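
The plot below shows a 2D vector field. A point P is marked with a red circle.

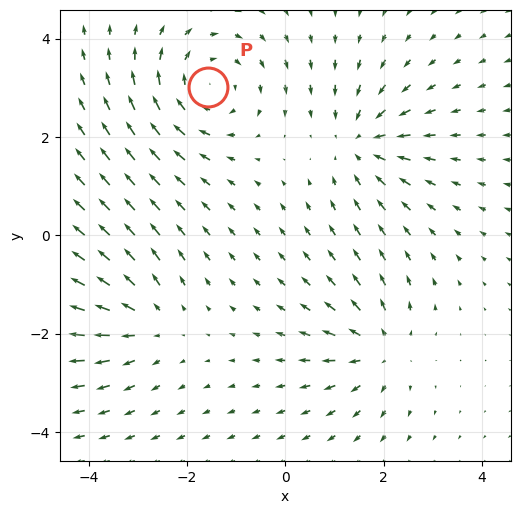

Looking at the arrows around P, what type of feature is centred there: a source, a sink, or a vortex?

At P (-1.6, 3.0) the arrows circulate clockwise. Divergence ≈0, curl about -4 — near-zero divergence with nonzero curl is a vortex.

vortex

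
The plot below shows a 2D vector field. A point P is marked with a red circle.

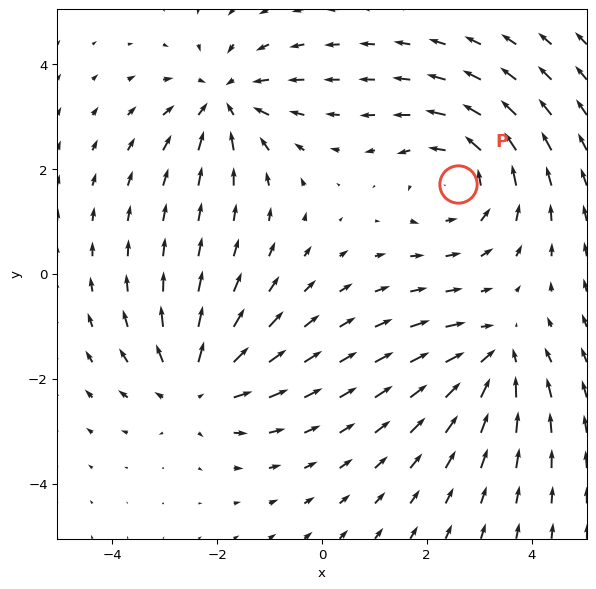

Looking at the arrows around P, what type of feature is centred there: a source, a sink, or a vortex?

At P (2.6, 1.7) the arrows circulate counterclockwise. Divergence ≈0, curl about +3 — near-zero divergence with nonzero curl is a vortex.

vortex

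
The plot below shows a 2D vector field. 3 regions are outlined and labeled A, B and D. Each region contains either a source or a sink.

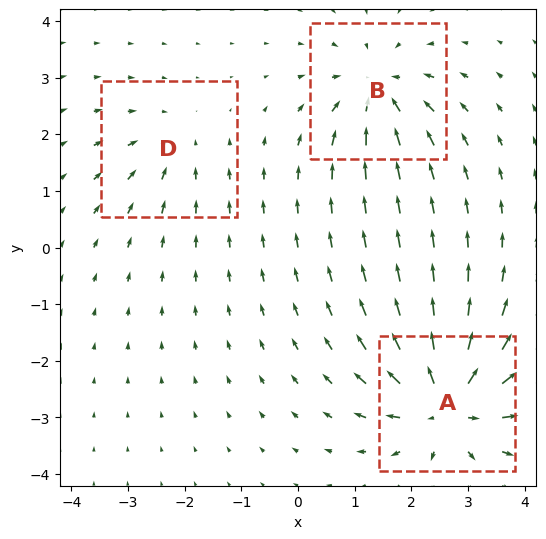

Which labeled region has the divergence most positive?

A

Divergence at each region's feature centre — A: about +6, B: about -4, D: about -2. Region A is most positive.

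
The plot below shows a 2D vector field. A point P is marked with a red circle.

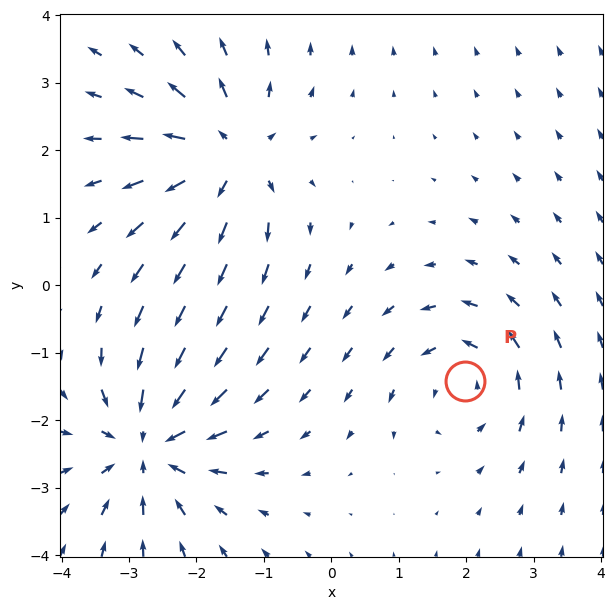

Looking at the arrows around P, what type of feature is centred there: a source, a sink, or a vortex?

vortex

At P (2.0, -1.4) the arrows circulate counterclockwise. Divergence ≈0, curl about +4 — near-zero divergence with nonzero curl is a vortex.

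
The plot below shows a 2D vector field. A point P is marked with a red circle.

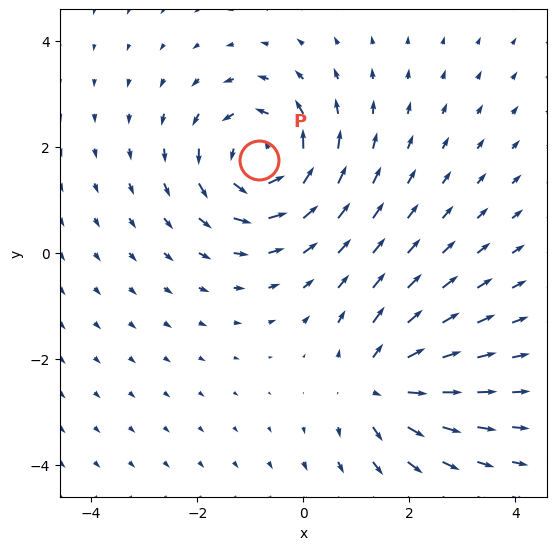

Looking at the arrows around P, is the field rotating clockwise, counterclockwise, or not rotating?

Near P at (-0.8, 1.8) the arrows circulate counterclockwise. The curl (z-component) there is about +4; positive curl means counterclockwise rotation.

counterclockwise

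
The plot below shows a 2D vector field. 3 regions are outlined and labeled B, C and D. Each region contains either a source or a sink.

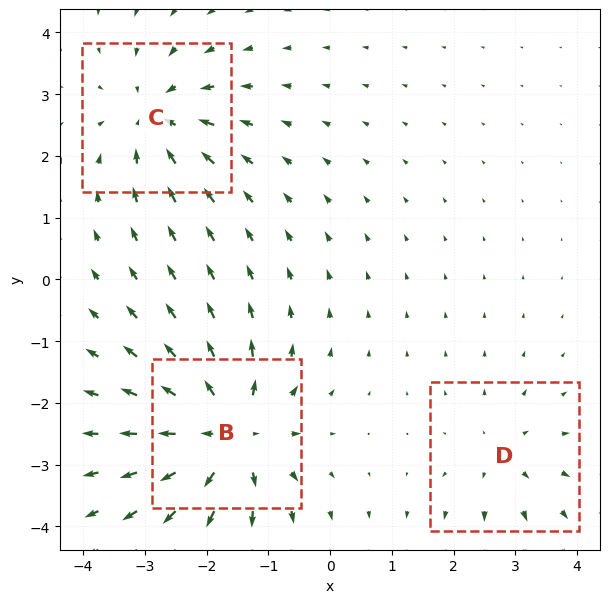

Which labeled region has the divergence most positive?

B

Divergence at each region's feature centre — B: about +6, C: about -4, D: about +2. Region B is most positive.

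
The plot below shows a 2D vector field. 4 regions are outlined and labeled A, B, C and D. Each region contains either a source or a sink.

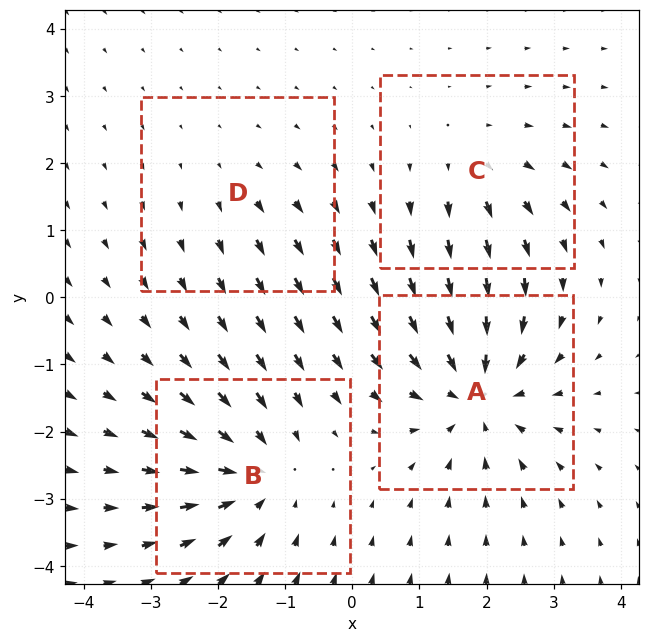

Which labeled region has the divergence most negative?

A

Divergence at each region's feature centre — A: about -6, B: about -5, C: about +3, D: about +2. Region A is most negative.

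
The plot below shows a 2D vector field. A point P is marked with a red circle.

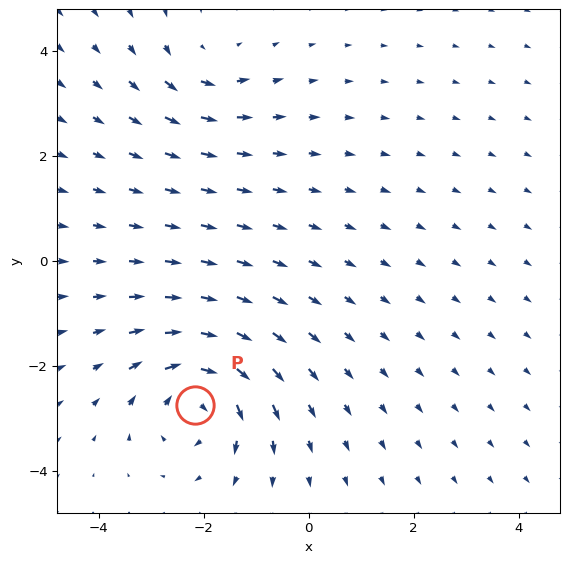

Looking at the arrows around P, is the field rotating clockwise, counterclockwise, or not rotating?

clockwise

Near P at (-2.2, -2.7) the arrows circulate clockwise. The curl (z-component) there is about -6; negative curl means clockwise rotation.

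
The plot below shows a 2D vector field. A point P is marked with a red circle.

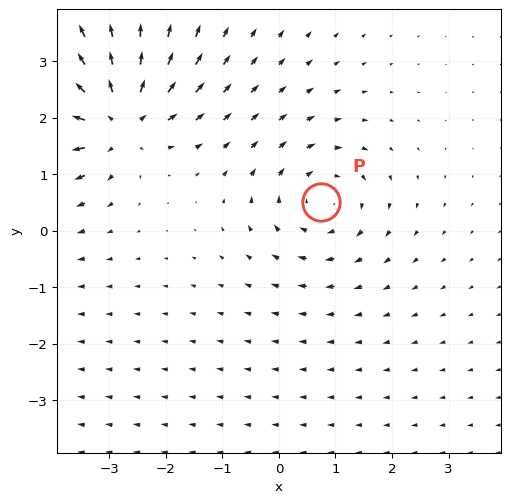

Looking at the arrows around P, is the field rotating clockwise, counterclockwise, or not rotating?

Near P at (0.8, 0.5) the arrows circulate clockwise. The curl (z-component) there is about -3; negative curl means clockwise rotation.

clockwise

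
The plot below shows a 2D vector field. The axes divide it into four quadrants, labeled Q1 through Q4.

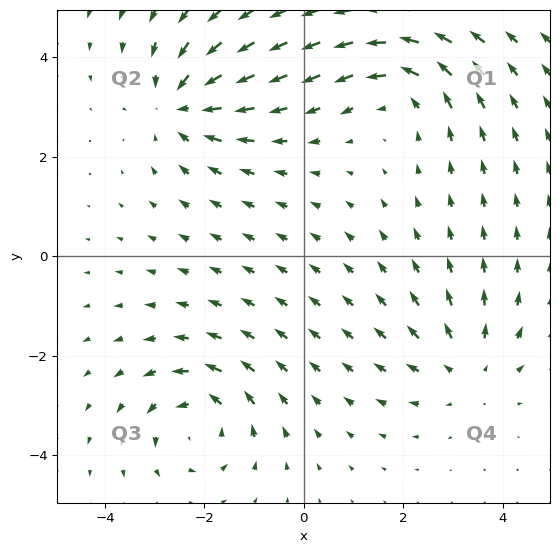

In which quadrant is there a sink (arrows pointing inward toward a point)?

The sink sits at approximately (-2.4, 3.1), which lies in quadrant Q2. The divergence there is about -4, negative as expected for a sink.

Q2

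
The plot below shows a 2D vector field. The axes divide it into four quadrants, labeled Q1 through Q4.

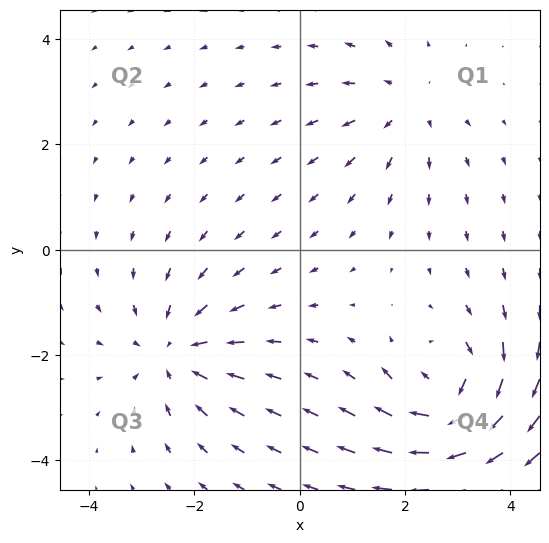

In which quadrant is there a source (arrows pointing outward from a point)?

Q1

The source sits at approximately (2.0, 2.7), which lies in quadrant Q1. The divergence there is about +2, positive as expected for a source.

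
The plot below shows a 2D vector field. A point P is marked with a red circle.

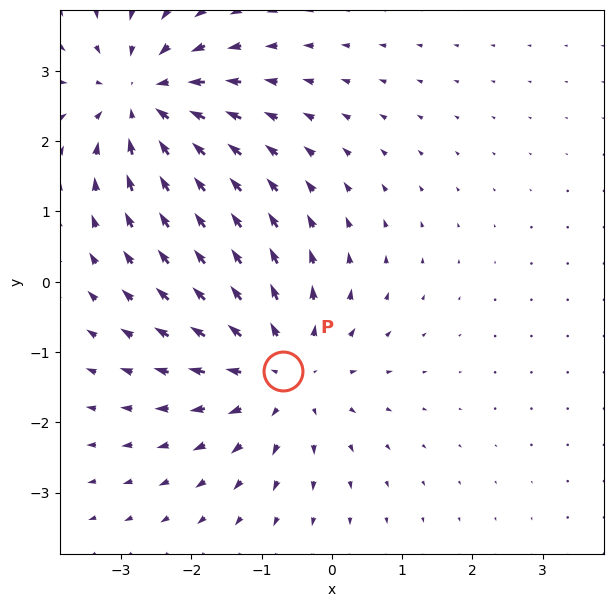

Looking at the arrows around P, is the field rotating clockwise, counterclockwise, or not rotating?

not rotating

Near P at (-0.7, -1.3) the arrows show no circulation. The curl there is ≈0.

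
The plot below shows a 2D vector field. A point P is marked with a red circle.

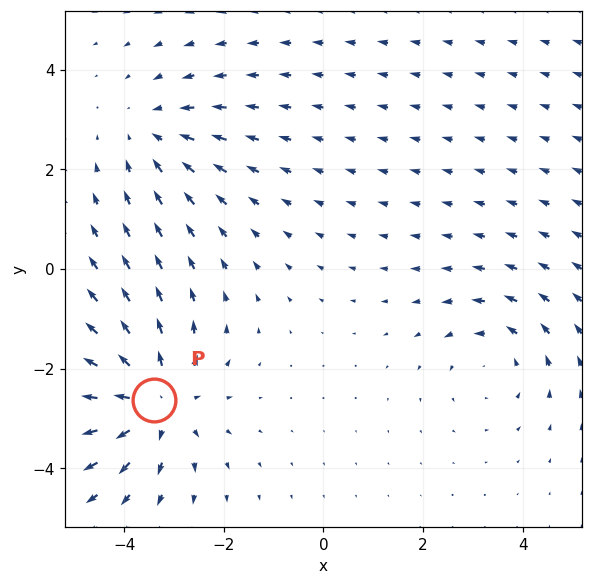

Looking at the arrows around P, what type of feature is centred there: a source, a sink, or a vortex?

source

At P (-3.4, -2.6) the arrows spread outward. Divergence about +3, curl ≈0 — positive divergence with near-zero curl is a source.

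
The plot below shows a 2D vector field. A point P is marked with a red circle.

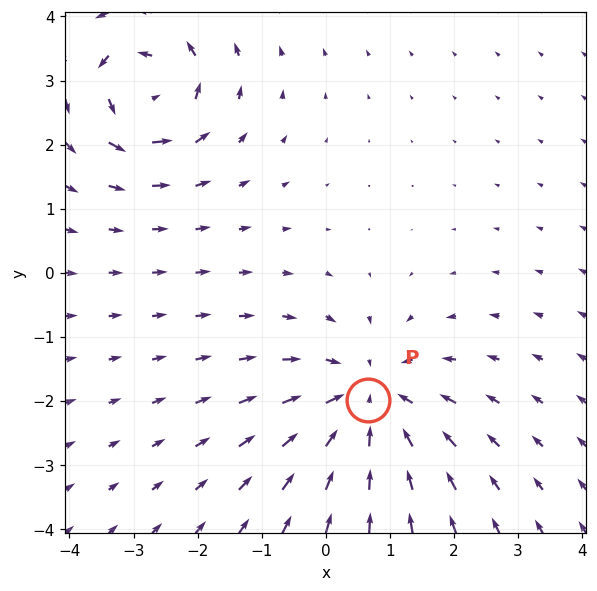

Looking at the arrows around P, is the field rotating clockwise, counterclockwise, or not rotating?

not rotating

Near P at (0.7, -2.0) the arrows show no circulation. The curl there is ≈0.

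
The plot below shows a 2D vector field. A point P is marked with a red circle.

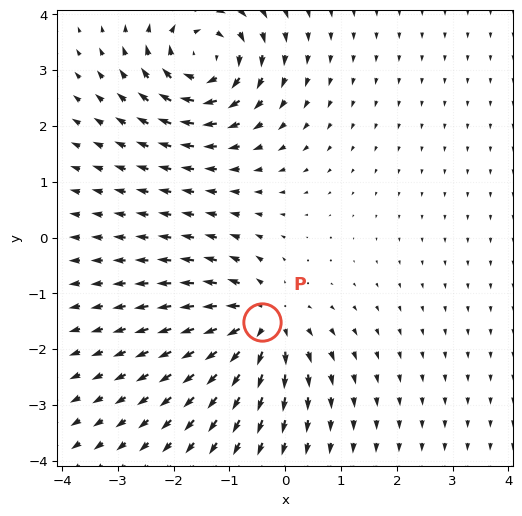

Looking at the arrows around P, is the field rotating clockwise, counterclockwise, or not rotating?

Near P at (-0.4, -1.5) the arrows show no circulation. The curl there is ≈0.

not rotating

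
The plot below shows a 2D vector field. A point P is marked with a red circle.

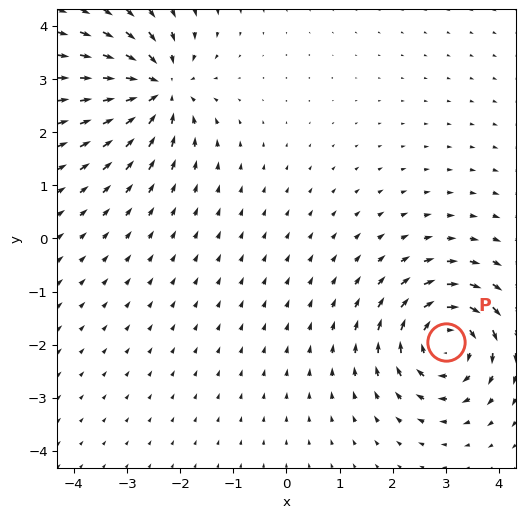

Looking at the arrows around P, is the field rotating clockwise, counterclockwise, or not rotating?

Near P at (3.0, -2.0) the arrows circulate clockwise. The curl (z-component) there is about -5; negative curl means clockwise rotation.

clockwise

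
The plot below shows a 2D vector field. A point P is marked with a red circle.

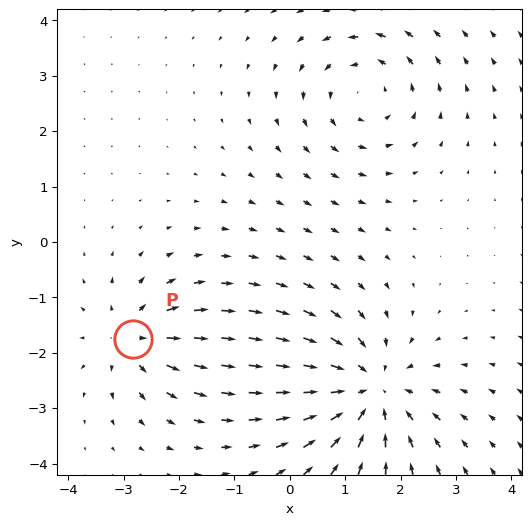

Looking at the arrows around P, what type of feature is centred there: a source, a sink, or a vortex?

source

At P (-2.8, -1.7) the arrows spread outward. Divergence about +4, curl ≈0 — positive divergence with near-zero curl is a source.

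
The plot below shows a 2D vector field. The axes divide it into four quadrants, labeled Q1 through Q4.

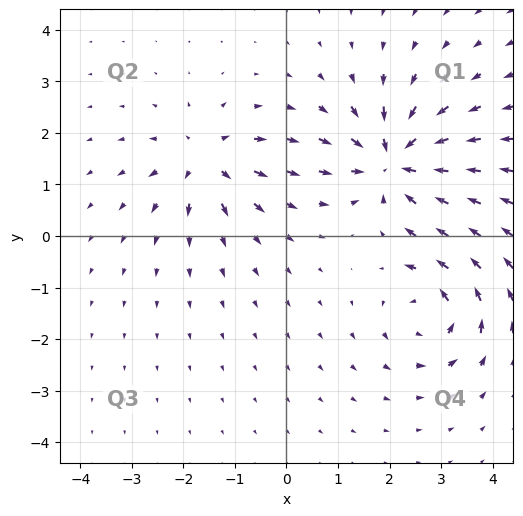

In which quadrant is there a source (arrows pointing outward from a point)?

Q2

The source sits at approximately (-1.6, 1.5), which lies in quadrant Q2. The divergence there is about +4, positive as expected for a source.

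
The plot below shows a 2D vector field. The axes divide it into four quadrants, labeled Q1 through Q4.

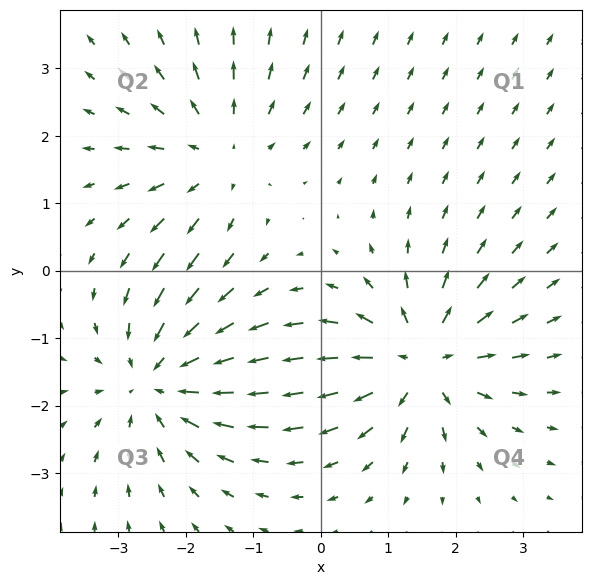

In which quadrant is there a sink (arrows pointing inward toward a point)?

Q3

The sink sits at approximately (-2.4, -1.6), which lies in quadrant Q3. The divergence there is about -4, negative as expected for a sink.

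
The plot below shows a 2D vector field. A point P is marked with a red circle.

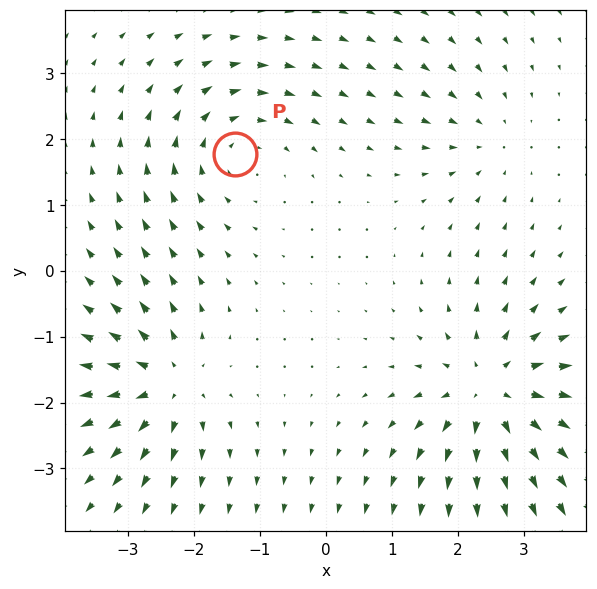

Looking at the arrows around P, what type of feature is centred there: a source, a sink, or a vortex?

At P (-1.4, 1.8) the arrows circulate clockwise. Divergence ≈0, curl about -3 — near-zero divergence with nonzero curl is a vortex.

vortex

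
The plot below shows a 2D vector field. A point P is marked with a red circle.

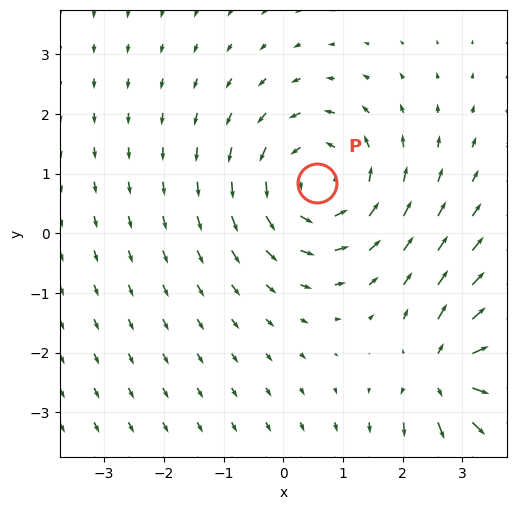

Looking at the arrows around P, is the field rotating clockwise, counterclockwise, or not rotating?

Near P at (0.6, 0.8) the arrows circulate counterclockwise. The curl (z-component) there is about +4; positive curl means counterclockwise rotation.

counterclockwise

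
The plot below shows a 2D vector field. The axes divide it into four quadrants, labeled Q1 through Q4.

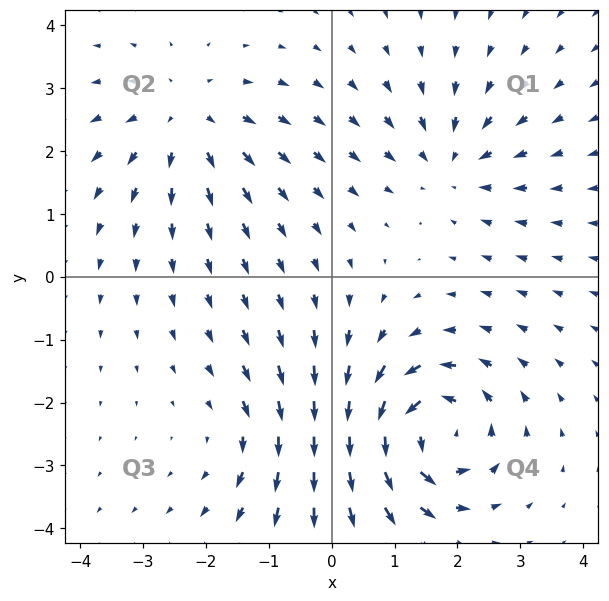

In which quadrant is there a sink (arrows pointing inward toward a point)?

Q1

The sink sits at approximately (1.9, 1.8), which lies in quadrant Q1. The divergence there is about -3, negative as expected for a sink.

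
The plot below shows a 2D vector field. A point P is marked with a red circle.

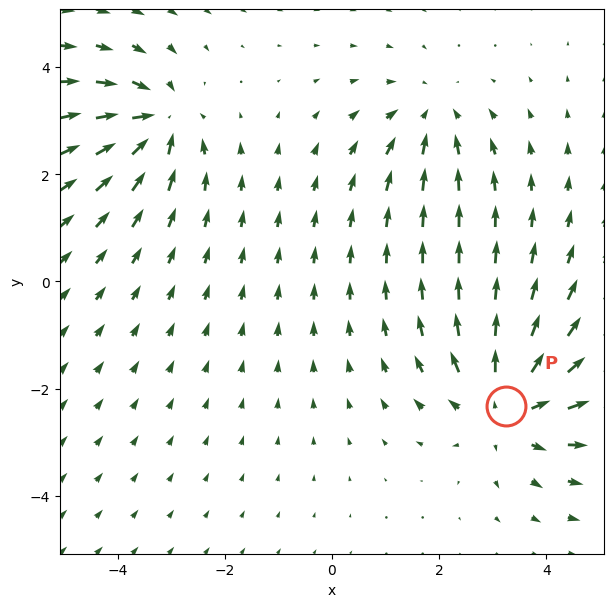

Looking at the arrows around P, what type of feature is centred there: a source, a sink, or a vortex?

At P (3.3, -2.3) the arrows spread outward. Divergence about +4, curl ≈0 — positive divergence with near-zero curl is a source.

source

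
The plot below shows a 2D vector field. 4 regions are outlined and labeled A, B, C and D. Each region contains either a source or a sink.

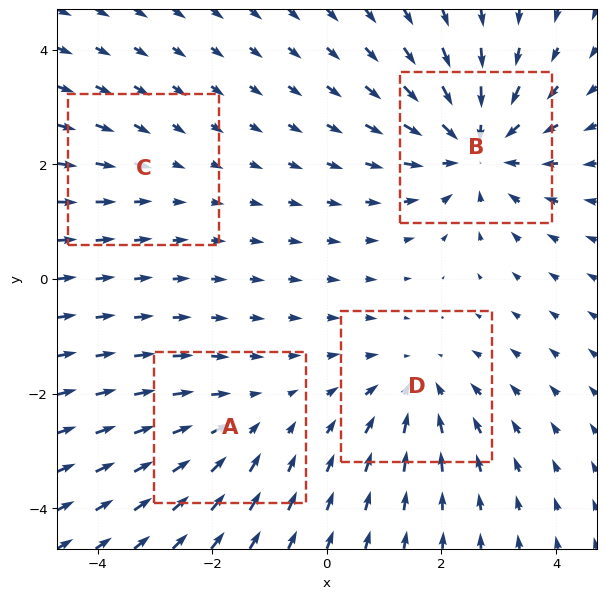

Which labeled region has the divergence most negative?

Divergence at each region's feature centre — A: about -3, B: about -6, C: about -2, D: about -4. Region B is most negative.

B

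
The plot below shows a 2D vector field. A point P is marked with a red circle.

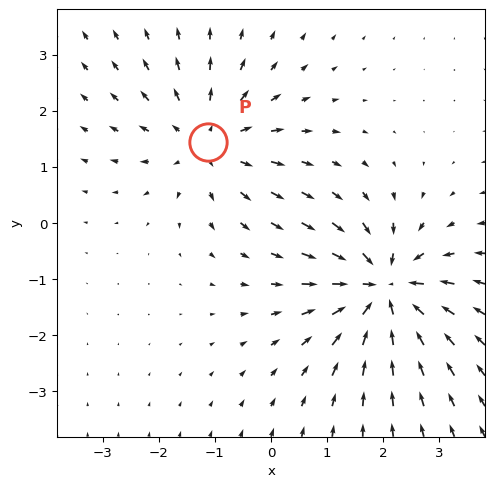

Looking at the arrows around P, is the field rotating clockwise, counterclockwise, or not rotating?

Near P at (-1.1, 1.4) the arrows show no circulation. The curl there is ≈0.

not rotating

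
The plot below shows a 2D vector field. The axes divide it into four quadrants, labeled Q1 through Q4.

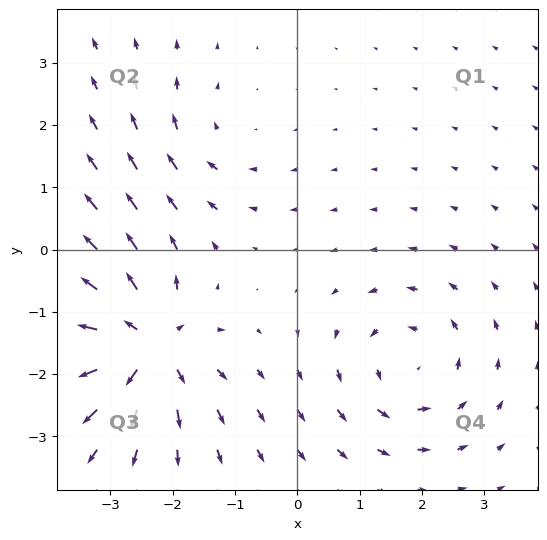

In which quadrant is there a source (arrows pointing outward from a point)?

The source sits at approximately (-2.4, -1.5), which lies in quadrant Q3. The divergence there is about +7, positive as expected for a source.

Q3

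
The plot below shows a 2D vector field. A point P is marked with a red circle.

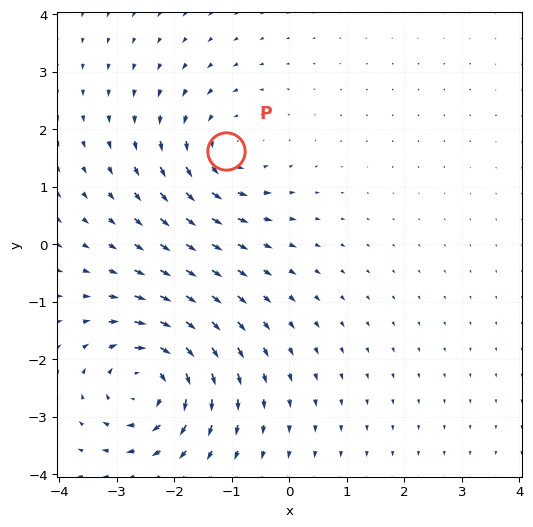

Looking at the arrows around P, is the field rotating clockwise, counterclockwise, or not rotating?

counterclockwise

Near P at (-1.1, 1.6) the arrows circulate counterclockwise. The curl (z-component) there is about +3; positive curl means counterclockwise rotation.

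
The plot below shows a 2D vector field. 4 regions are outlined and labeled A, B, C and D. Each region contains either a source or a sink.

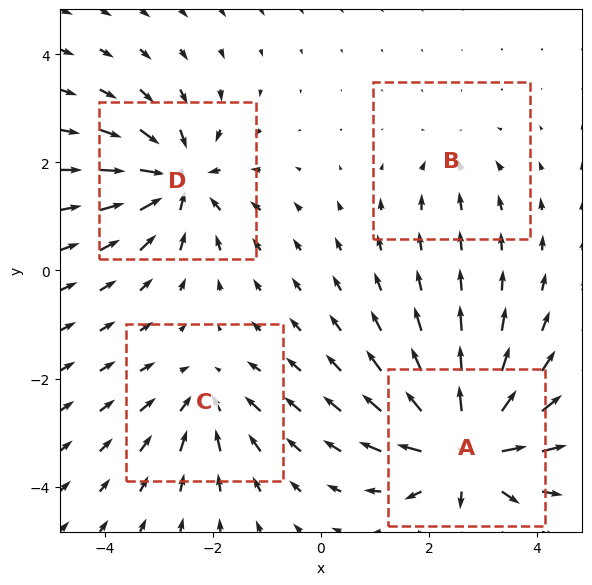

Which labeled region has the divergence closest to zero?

B

Divergence at each region's feature centre — A: about +8, B: about -3, C: about -4, D: about -6. Region B is closest to zero.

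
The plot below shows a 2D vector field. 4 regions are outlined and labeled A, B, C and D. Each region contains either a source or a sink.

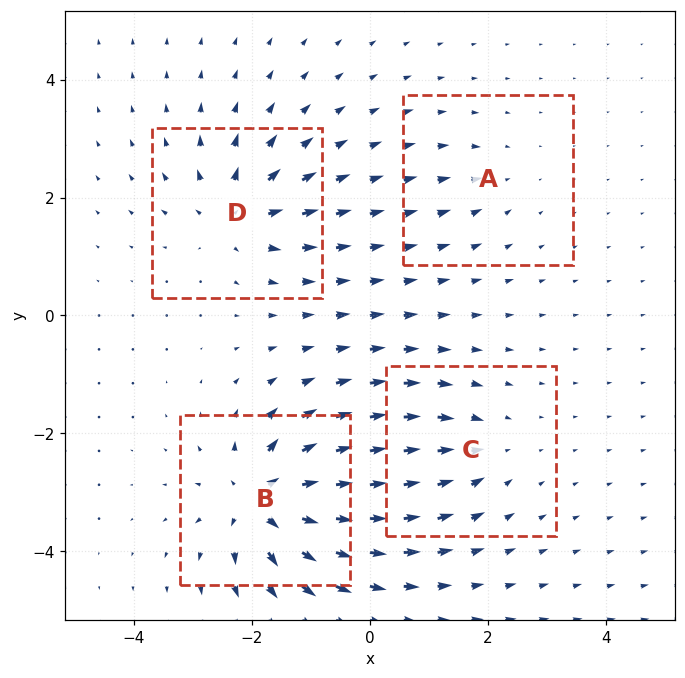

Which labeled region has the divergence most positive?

Divergence at each region's feature centre — A: about -3, B: about +9, C: about -4, D: about +6. Region B is most positive.

B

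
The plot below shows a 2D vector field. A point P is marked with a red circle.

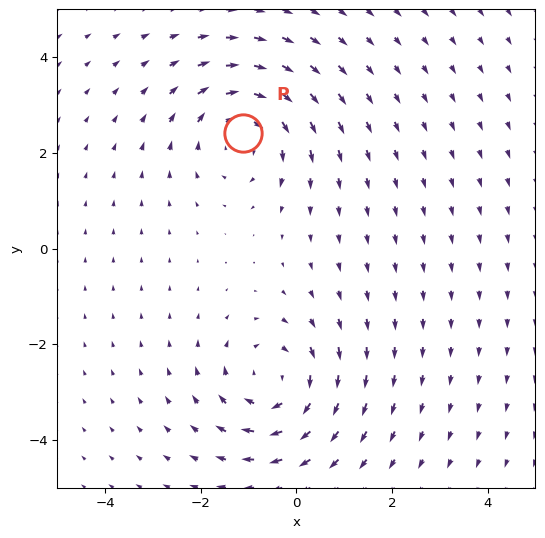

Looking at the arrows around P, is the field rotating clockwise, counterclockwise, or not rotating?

Near P at (-1.1, 2.4) the arrows circulate clockwise. The curl (z-component) there is about -4; negative curl means clockwise rotation.

clockwise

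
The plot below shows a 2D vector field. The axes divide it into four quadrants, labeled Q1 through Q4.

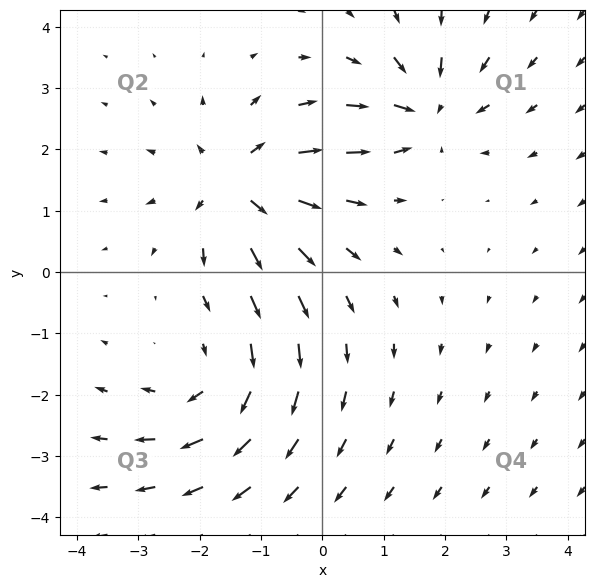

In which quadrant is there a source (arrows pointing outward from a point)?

Q2

The source sits at approximately (-1.4, 1.4), which lies in quadrant Q2. The divergence there is about +5, positive as expected for a source.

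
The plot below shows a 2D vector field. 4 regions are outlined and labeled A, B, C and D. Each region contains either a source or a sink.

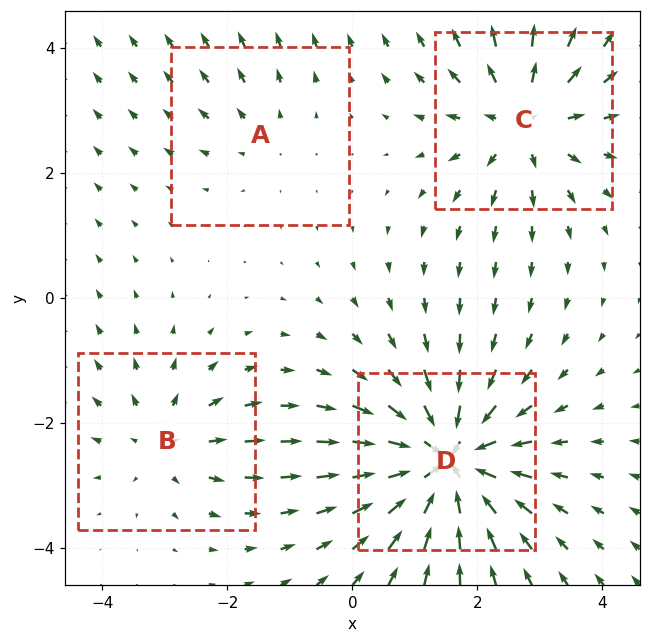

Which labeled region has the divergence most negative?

Divergence at each region's feature centre — A: about +2, B: about +3, C: about +5, D: about -7. Region D is most negative.

D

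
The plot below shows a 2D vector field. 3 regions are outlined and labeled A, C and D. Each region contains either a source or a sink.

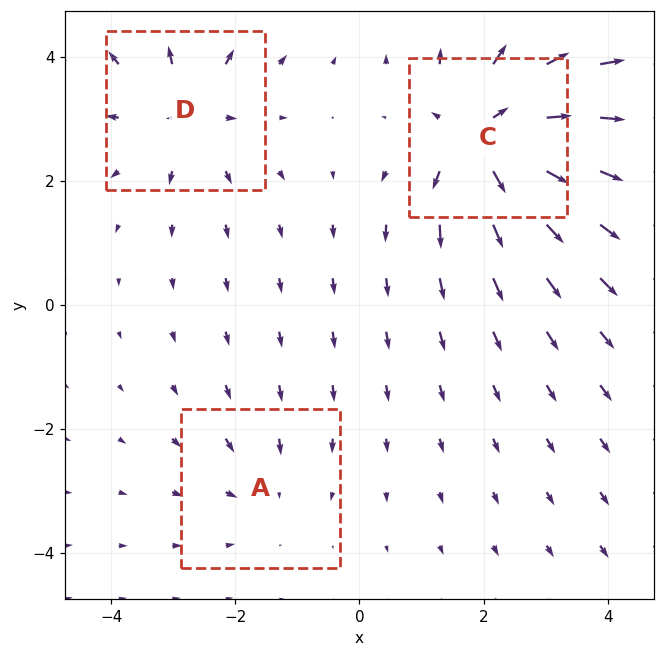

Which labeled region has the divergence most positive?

Divergence at each region's feature centre — A: about -2, C: about +5, D: about +3. Region C is most positive.

C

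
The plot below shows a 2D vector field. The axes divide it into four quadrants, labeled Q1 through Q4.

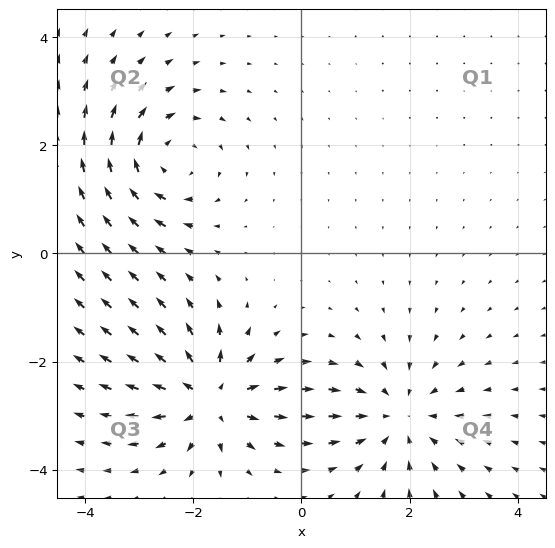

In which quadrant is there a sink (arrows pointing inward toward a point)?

Q4

The sink sits at approximately (1.8, -3.0), which lies in quadrant Q4. The divergence there is about -4, negative as expected for a sink.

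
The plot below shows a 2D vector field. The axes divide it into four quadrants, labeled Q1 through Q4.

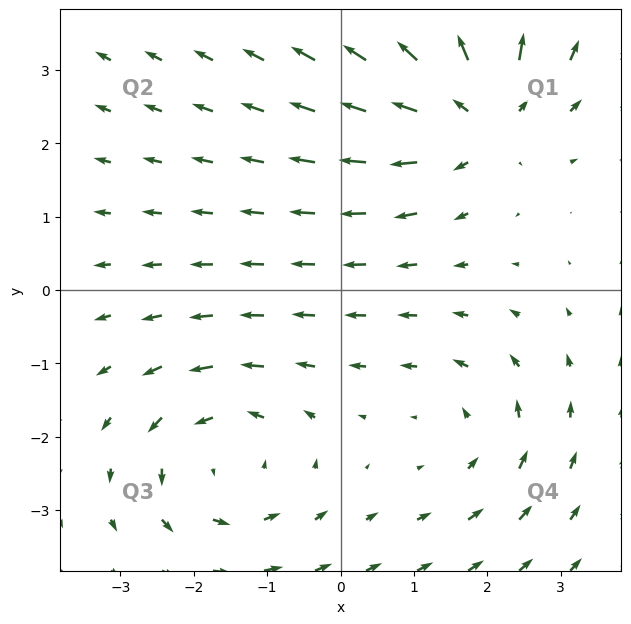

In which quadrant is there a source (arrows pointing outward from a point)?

The source sits at approximately (1.9, 2.4), which lies in quadrant Q1. The divergence there is about +5, positive as expected for a source.

Q1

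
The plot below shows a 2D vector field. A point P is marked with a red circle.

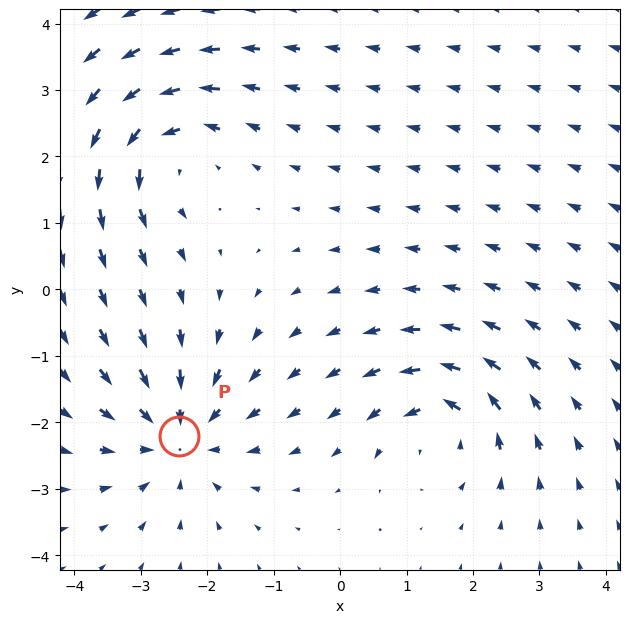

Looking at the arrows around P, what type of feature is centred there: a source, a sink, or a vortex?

sink

At P (-2.4, -2.2) the arrows converge inward. Divergence about -4, curl ≈0 — negative divergence with near-zero curl is a sink.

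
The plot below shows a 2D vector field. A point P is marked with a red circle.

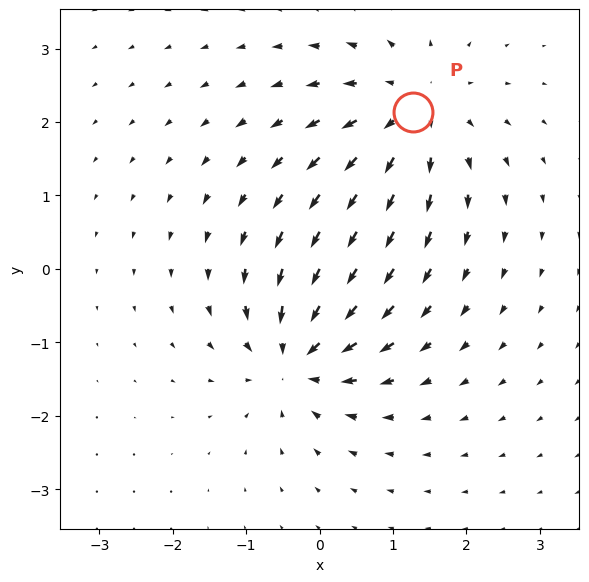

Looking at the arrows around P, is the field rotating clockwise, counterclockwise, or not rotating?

Near P at (1.3, 2.1) the arrows show no circulation. The curl there is ≈0.

not rotating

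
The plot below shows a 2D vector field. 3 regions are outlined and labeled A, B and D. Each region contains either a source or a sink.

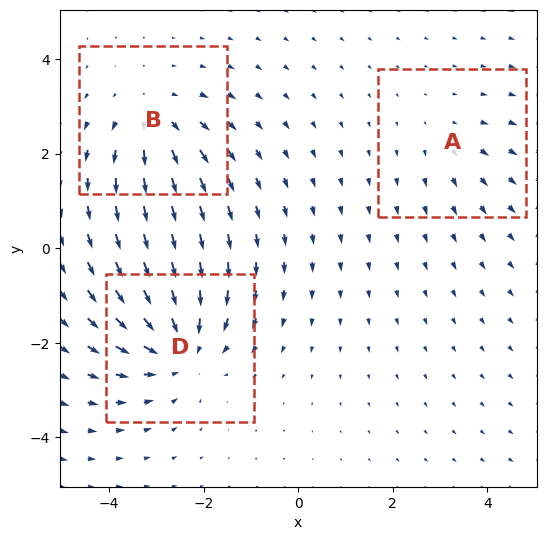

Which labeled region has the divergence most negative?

Divergence at each region's feature centre — A: about +2, B: about +3, D: about -4. Region D is most negative.

D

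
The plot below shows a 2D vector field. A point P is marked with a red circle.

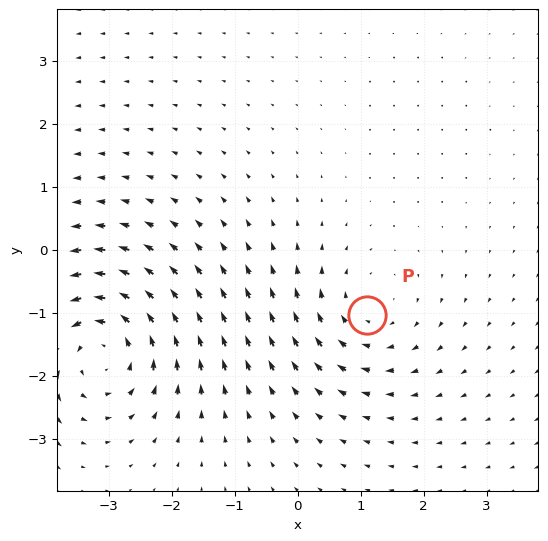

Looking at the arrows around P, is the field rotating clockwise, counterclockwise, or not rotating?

Near P at (1.1, -1.0) the arrows circulate clockwise. The curl (z-component) there is about -3; negative curl means clockwise rotation.

clockwise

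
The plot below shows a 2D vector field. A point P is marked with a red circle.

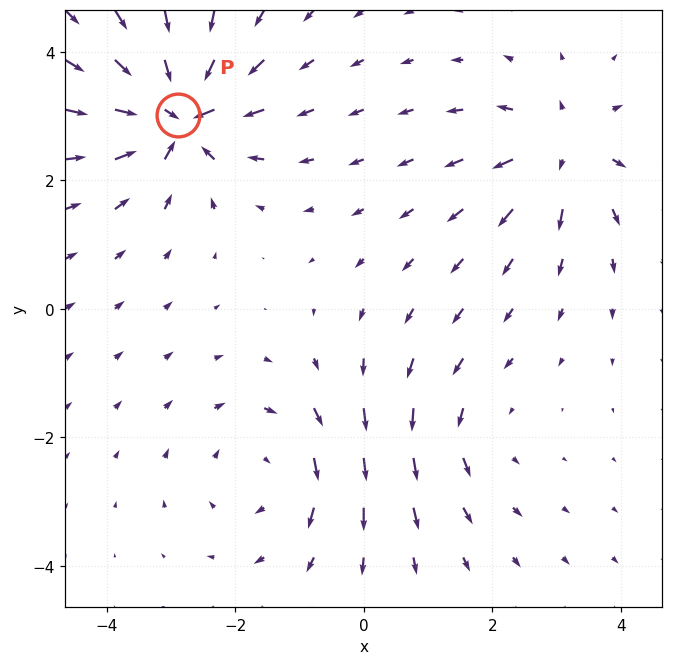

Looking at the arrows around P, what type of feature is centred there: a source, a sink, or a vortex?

sink

At P (-2.9, 3.0) the arrows converge inward. Divergence about -7, curl ≈0 — negative divergence with near-zero curl is a sink.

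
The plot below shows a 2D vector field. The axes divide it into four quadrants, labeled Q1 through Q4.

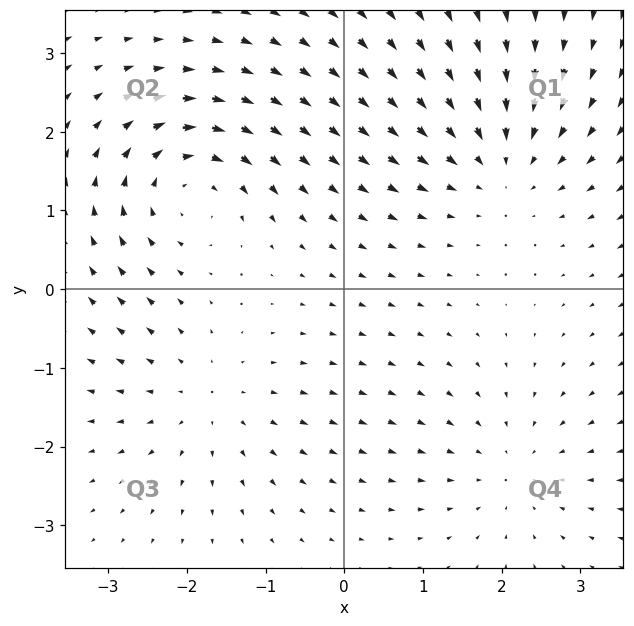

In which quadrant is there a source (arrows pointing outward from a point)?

The source sits at approximately (-1.8, -1.4), which lies in quadrant Q3. The divergence there is about +3, positive as expected for a source.

Q3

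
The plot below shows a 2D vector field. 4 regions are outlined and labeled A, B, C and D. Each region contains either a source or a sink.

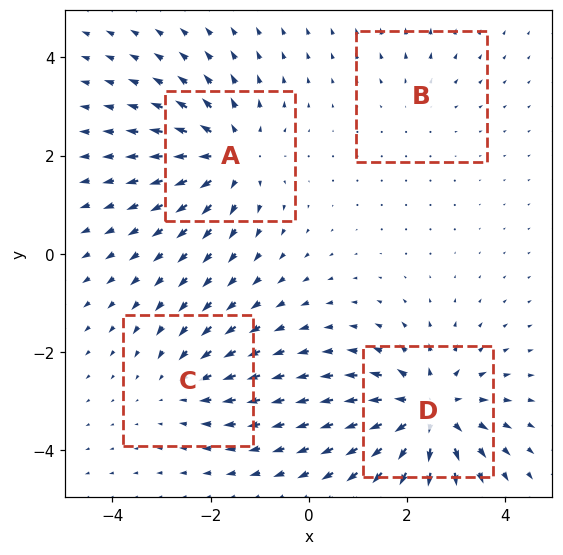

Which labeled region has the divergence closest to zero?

B

Divergence at each region's feature centre — A: about +5, B: about +2, C: about -3, D: about +7. Region B is closest to zero.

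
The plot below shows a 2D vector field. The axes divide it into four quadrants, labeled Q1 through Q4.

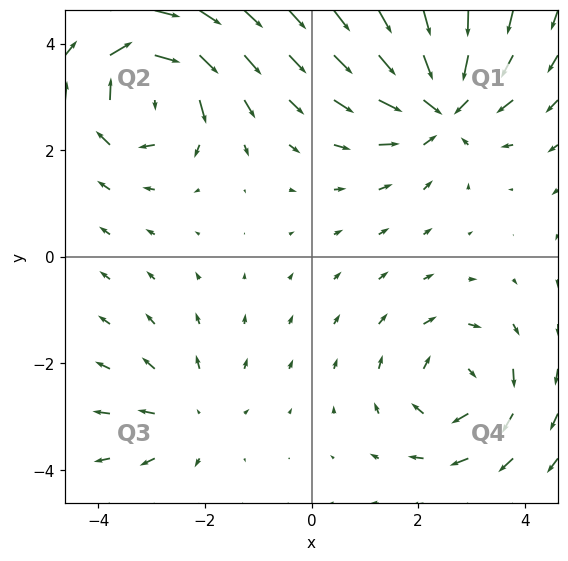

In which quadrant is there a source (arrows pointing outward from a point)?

The source sits at approximately (-2.3, -3.0), which lies in quadrant Q3. The divergence there is about +3, positive as expected for a source.

Q3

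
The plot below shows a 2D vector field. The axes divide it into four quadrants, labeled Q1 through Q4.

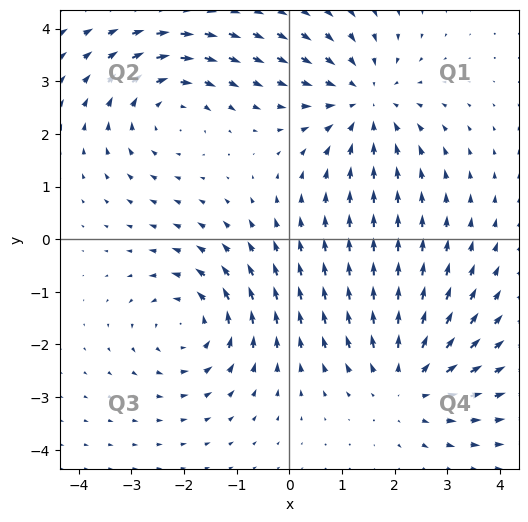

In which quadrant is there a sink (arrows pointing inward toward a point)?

Q1

The sink sits at approximately (1.4, 2.6), which lies in quadrant Q1. The divergence there is about -4, negative as expected for a sink.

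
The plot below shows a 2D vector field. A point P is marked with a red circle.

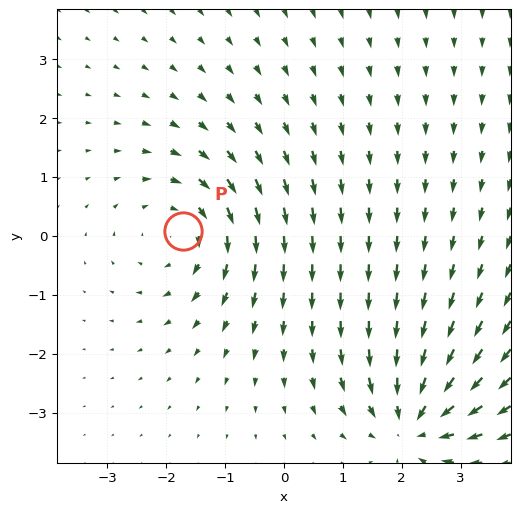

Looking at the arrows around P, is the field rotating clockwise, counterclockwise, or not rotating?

Near P at (-1.7, 0.1) the arrows circulate clockwise. The curl (z-component) there is about -4; negative curl means clockwise rotation.

clockwise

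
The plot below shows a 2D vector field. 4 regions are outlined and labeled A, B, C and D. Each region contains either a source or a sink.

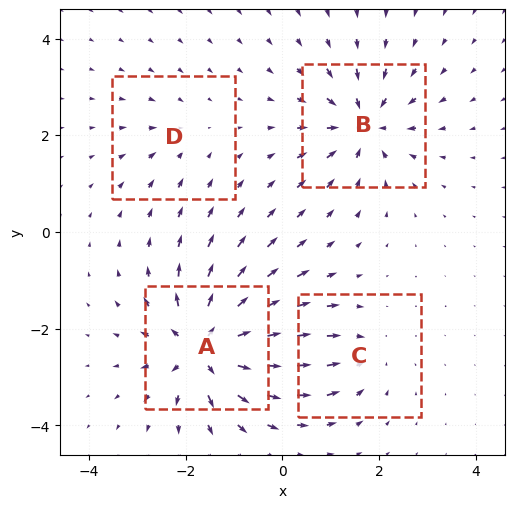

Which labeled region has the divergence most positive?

Divergence at each region's feature centre — A: about +8, B: about -6, C: about -4, D: about -2. Region A is most positive.

A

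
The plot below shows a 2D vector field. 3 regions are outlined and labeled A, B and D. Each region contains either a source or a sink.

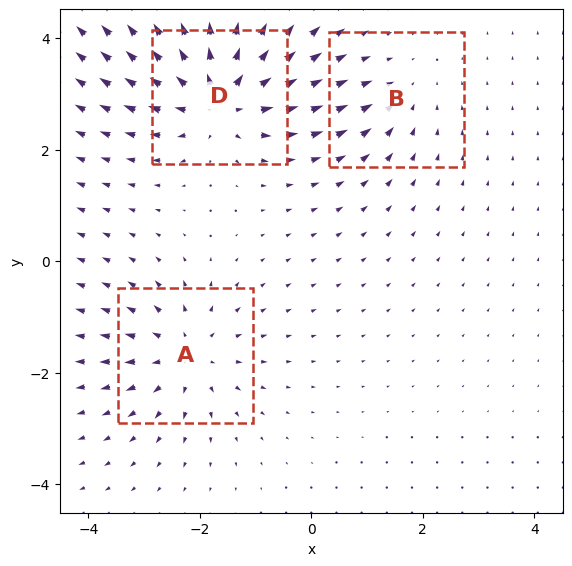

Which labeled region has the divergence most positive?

Divergence at each region's feature centre — A: about +4, B: about -2, D: about +6. Region D is most positive.

D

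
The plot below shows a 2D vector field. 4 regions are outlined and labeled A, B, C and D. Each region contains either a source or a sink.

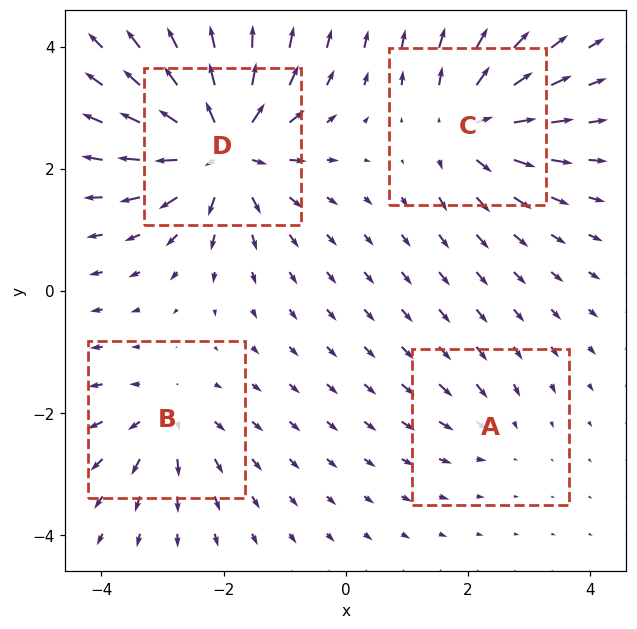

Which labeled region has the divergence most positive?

D

Divergence at each region's feature centre — A: about -2, B: about +4, C: about +6, D: about +9. Region D is most positive.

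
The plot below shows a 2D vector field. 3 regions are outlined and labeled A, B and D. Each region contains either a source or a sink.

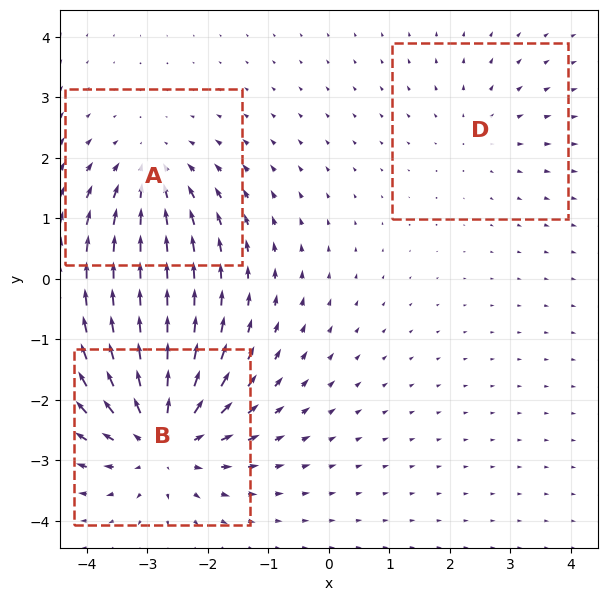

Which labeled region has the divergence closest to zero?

D

Divergence at each region's feature centre — A: about -3, B: about +5, D: about +2. Region D is closest to zero.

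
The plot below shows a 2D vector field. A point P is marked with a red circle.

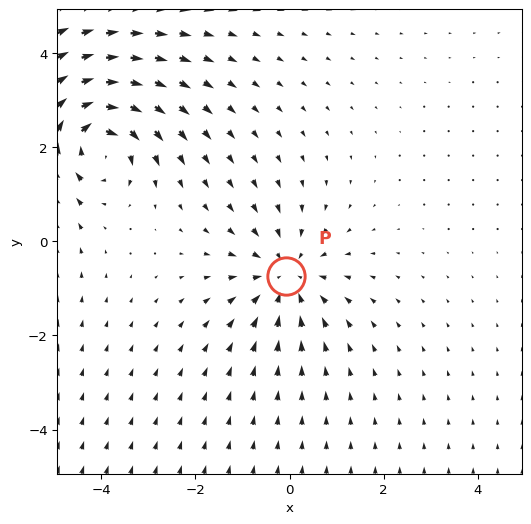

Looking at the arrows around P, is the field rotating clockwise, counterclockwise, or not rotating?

Near P at (-0.1, -0.7) the arrows show no circulation. The curl there is ≈0.

not rotating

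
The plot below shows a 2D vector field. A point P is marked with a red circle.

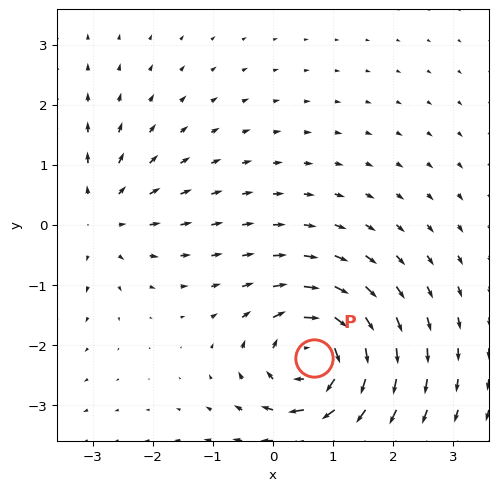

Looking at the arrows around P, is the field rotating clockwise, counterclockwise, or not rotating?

clockwise

Near P at (0.7, -2.2) the arrows circulate clockwise. The curl (z-component) there is about -5; negative curl means clockwise rotation.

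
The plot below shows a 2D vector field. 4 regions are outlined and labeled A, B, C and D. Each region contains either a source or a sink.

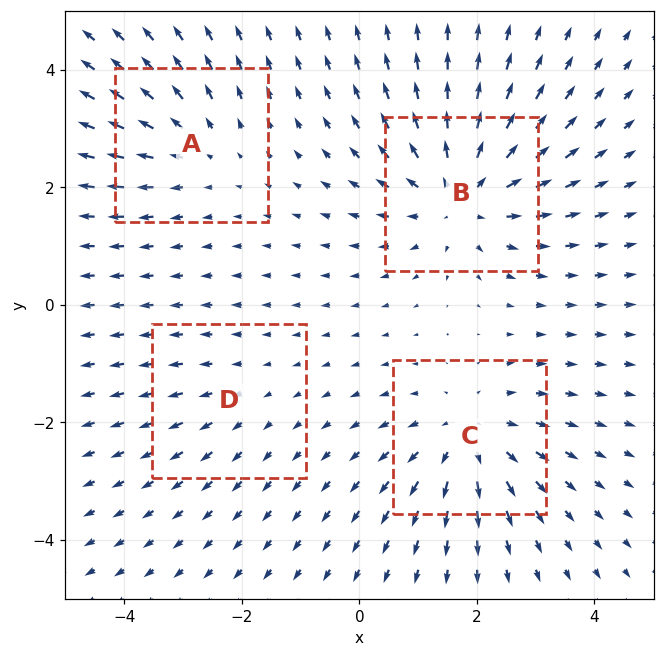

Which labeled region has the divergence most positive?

Divergence at each region's feature centre — A: about +3, B: about +6, C: about +5, D: about +2. Region B is most positive.

B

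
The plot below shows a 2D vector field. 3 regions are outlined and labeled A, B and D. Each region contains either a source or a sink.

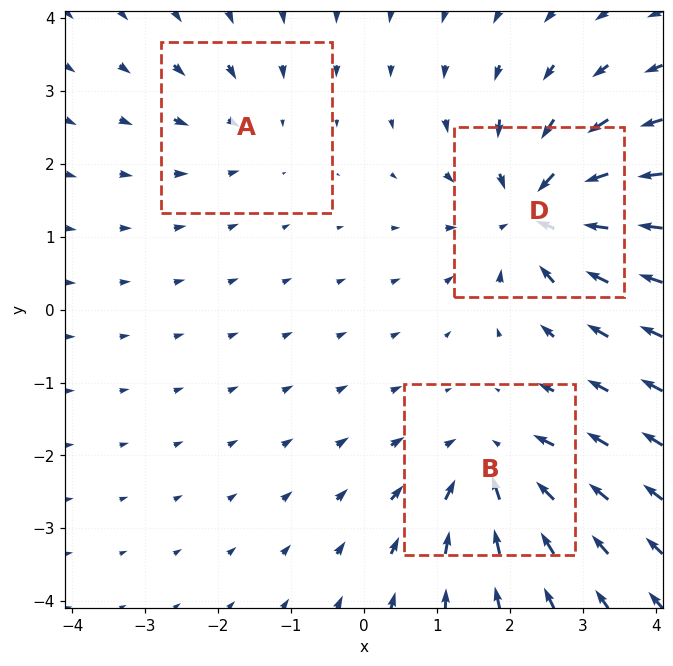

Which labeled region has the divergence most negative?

D

Divergence at each region's feature centre — A: about -2, B: about -4, D: about -5. Region D is most negative.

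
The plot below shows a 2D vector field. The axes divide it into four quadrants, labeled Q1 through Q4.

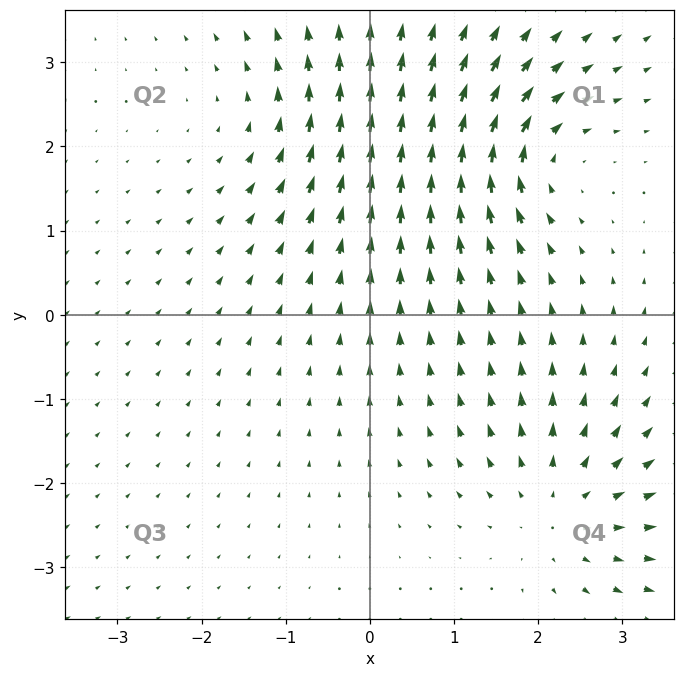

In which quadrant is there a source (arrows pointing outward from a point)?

The source sits at approximately (2.3, -2.3), which lies in quadrant Q4. The divergence there is about +3, positive as expected for a source.

Q4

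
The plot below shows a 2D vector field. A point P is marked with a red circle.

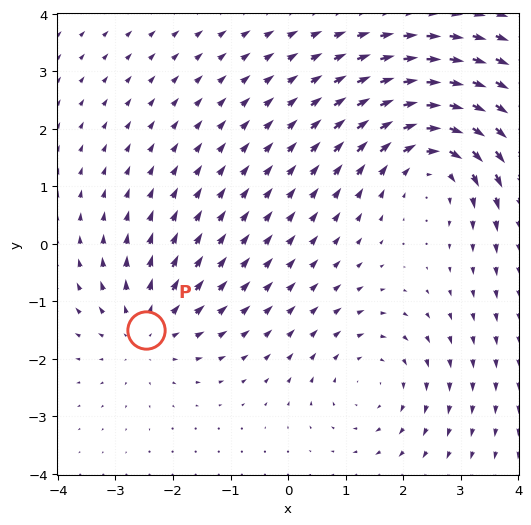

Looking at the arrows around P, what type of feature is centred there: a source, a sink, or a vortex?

At P (-2.5, -1.5) the arrows spread outward. Divergence about +3, curl ≈0 — positive divergence with near-zero curl is a source.

source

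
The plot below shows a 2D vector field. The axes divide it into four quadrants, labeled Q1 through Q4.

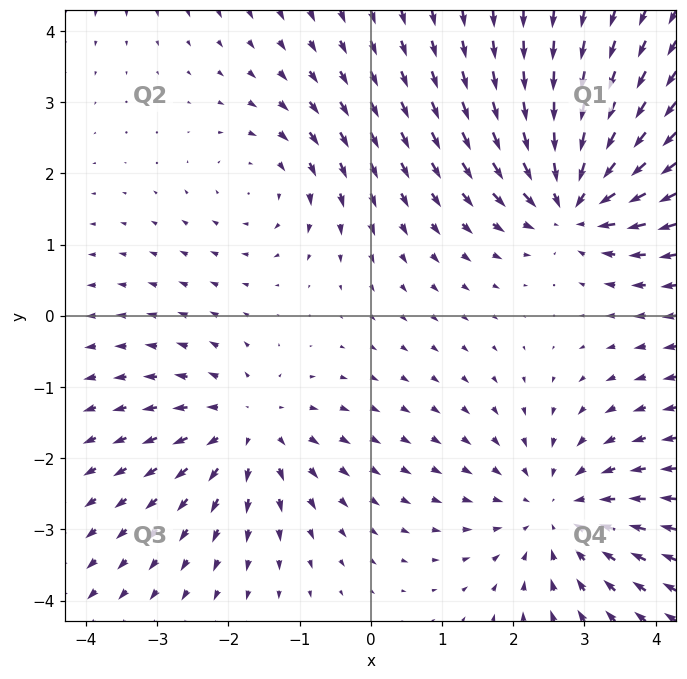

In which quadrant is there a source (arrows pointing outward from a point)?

Q3

The source sits at approximately (-1.7, -1.6), which lies in quadrant Q3. The divergence there is about +3, positive as expected for a source.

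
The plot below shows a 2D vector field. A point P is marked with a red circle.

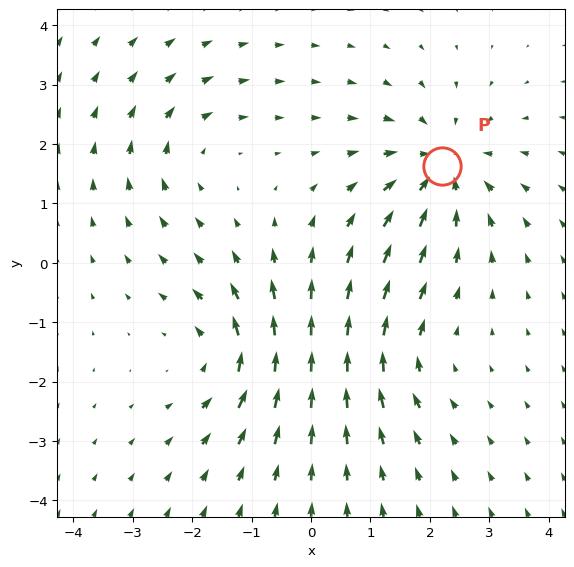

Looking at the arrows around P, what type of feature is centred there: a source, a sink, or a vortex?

At P (2.2, 1.6) the arrows converge inward. Divergence about -4, curl ≈0 — negative divergence with near-zero curl is a sink.

sink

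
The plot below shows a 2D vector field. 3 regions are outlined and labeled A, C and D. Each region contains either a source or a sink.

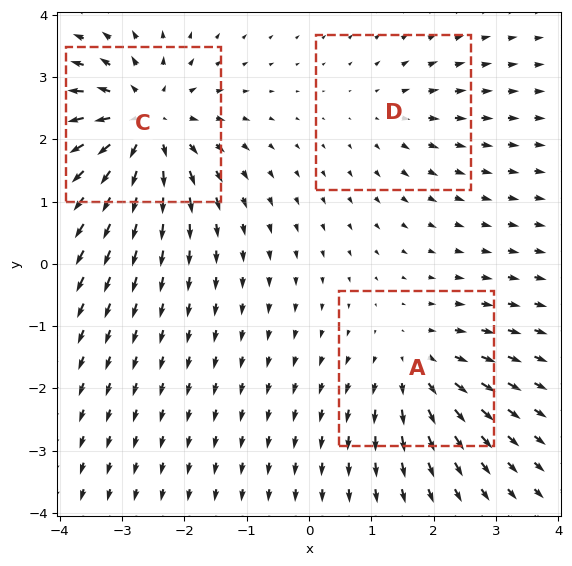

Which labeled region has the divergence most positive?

Divergence at each region's feature centre — A: about +3, C: about +5, D: about +2. Region C is most positive.

C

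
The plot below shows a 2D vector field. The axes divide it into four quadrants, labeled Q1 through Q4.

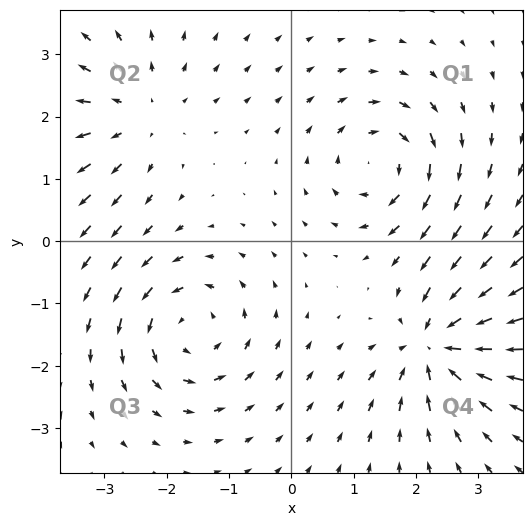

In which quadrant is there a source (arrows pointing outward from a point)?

The source sits at approximately (-2.4, 2.1), which lies in quadrant Q2. The divergence there is about +3, positive as expected for a source.

Q2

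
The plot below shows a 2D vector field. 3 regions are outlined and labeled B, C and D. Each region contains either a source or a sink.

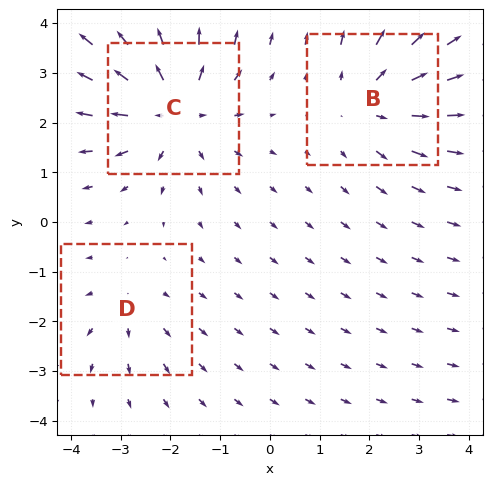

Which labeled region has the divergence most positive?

Divergence at each region's feature centre — B: about +3, C: about +4, D: about +2. Region C is most positive.

C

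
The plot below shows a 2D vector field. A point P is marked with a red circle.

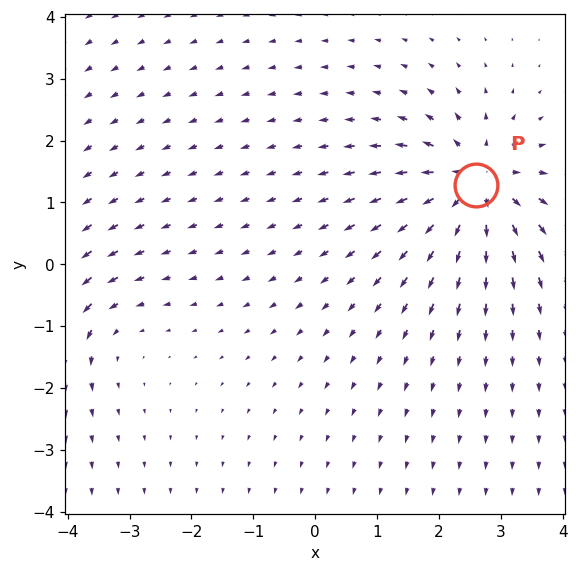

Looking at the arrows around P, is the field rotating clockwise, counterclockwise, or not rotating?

Near P at (2.6, 1.3) the arrows show no circulation. The curl there is ≈0.

not rotating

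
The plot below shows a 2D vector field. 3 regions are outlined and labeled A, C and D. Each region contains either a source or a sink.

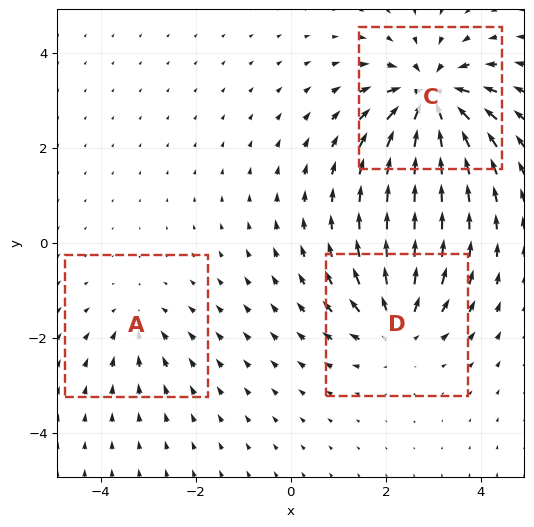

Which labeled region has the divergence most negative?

Divergence at each region's feature centre — A: about -2, C: about -6, D: about +4. Region C is most negative.

C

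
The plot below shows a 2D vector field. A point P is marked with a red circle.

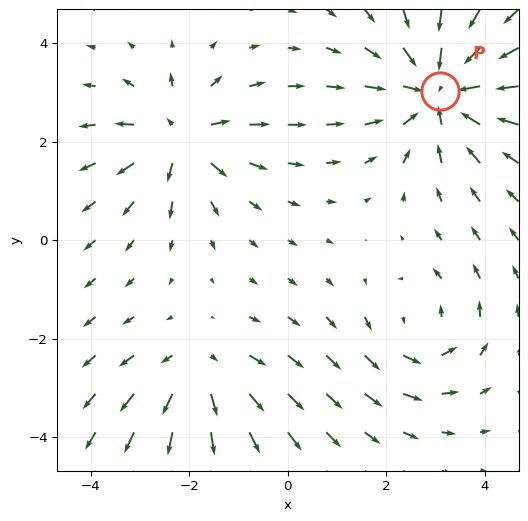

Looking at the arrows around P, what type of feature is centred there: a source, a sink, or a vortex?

sink

At P (3.1, 3.0) the arrows converge inward. Divergence about -4, curl ≈0 — negative divergence with near-zero curl is a sink.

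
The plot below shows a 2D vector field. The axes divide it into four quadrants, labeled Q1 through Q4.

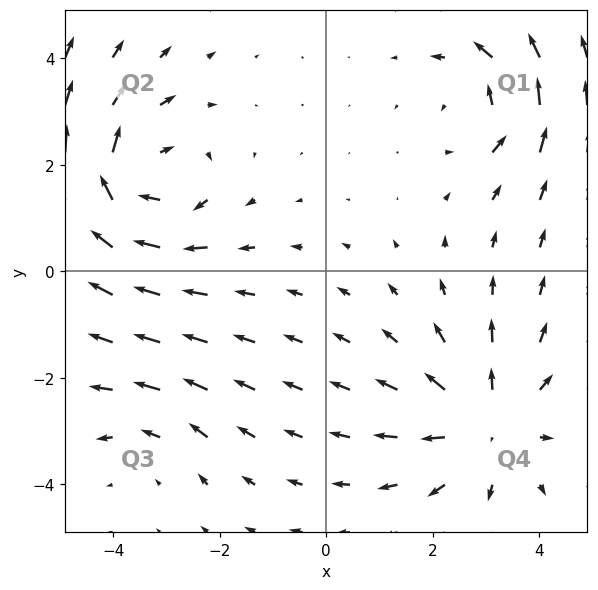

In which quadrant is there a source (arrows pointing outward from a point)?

Q4

The source sits at approximately (3.0, -2.9), which lies in quadrant Q4. The divergence there is about +4, positive as expected for a source.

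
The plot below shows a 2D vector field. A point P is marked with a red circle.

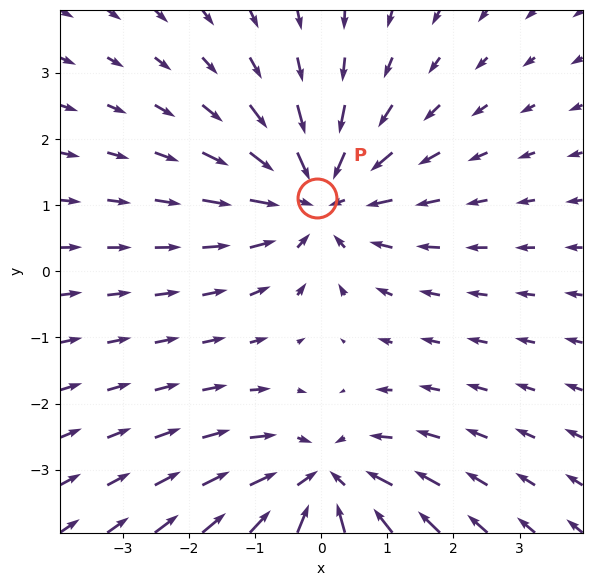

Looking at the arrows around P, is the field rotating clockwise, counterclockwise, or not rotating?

Near P at (-0.1, 1.1) the arrows show no circulation. The curl there is ≈0.

not rotating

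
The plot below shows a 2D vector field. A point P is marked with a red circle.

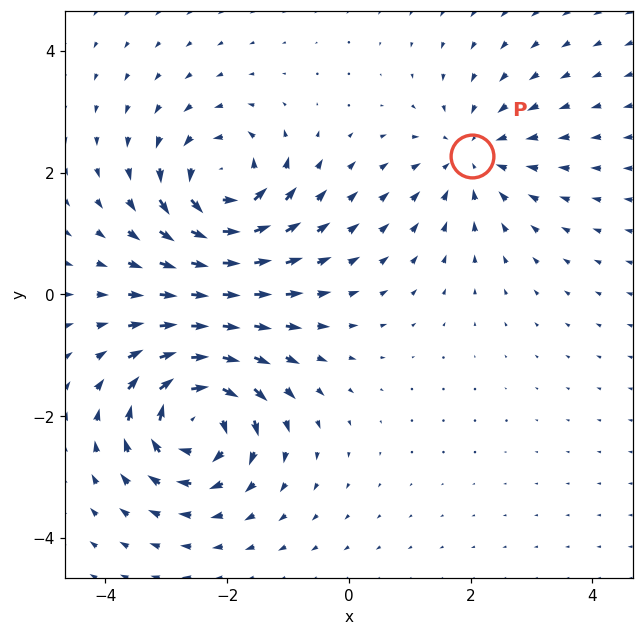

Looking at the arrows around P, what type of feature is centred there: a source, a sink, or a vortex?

sink

At P (2.0, 2.3) the arrows converge inward. Divergence about -3, curl ≈0 — negative divergence with near-zero curl is a sink.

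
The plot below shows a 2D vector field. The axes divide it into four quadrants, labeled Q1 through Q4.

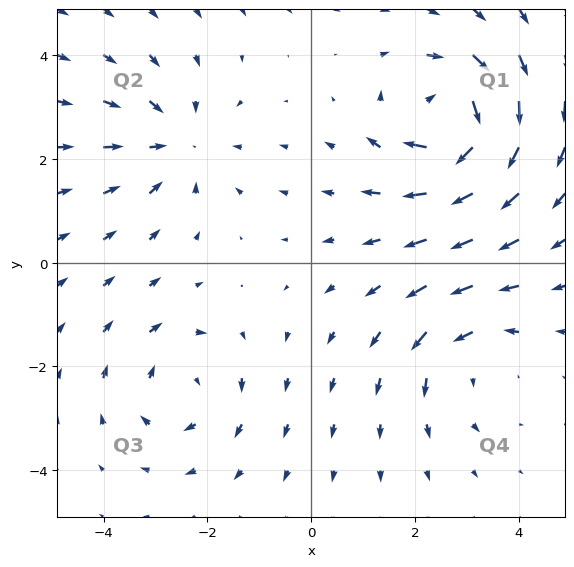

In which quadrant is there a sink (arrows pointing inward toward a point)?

The sink sits at approximately (-2.6, 2.3), which lies in quadrant Q2. The divergence there is about -3, negative as expected for a sink.

Q2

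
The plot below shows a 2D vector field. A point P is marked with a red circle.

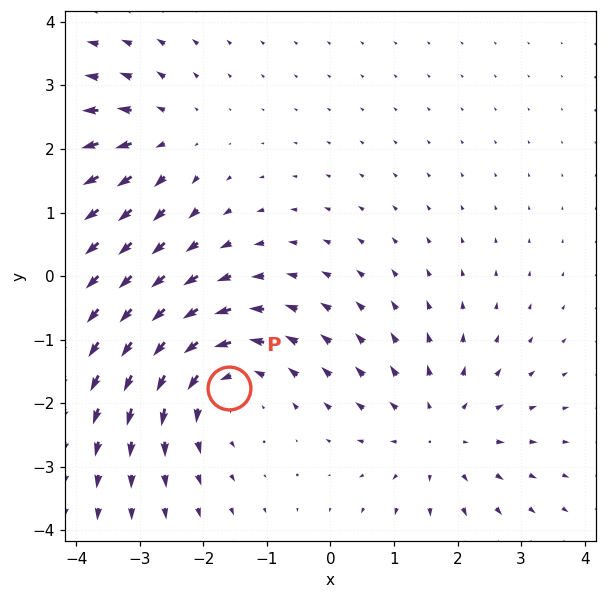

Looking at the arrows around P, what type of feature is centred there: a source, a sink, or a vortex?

vortex

At P (-1.6, -1.8) the arrows circulate counterclockwise. Divergence ≈0, curl about +4 — near-zero divergence with nonzero curl is a vortex.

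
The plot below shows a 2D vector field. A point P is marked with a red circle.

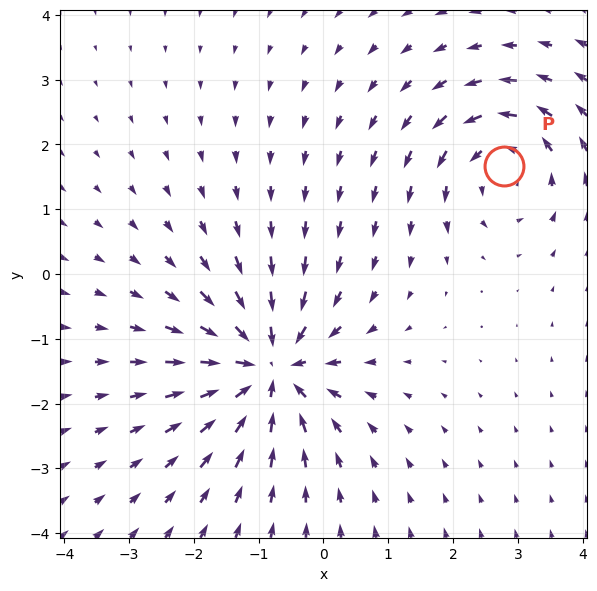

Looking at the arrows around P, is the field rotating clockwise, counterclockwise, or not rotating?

counterclockwise

Near P at (2.8, 1.7) the arrows circulate counterclockwise. The curl (z-component) there is about +4; positive curl means counterclockwise rotation.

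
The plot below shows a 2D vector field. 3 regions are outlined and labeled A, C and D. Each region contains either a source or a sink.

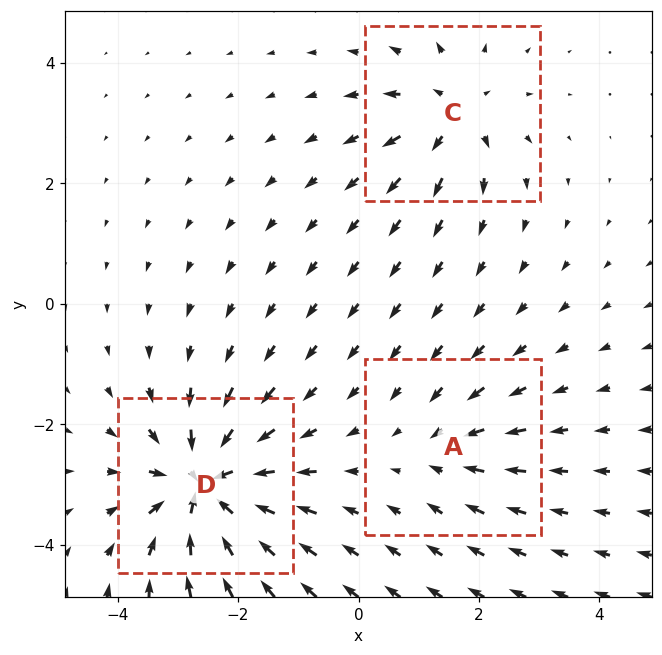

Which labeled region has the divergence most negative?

Divergence at each region's feature centre — A: about -3, C: about +4, D: about -6. Region D is most negative.

D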